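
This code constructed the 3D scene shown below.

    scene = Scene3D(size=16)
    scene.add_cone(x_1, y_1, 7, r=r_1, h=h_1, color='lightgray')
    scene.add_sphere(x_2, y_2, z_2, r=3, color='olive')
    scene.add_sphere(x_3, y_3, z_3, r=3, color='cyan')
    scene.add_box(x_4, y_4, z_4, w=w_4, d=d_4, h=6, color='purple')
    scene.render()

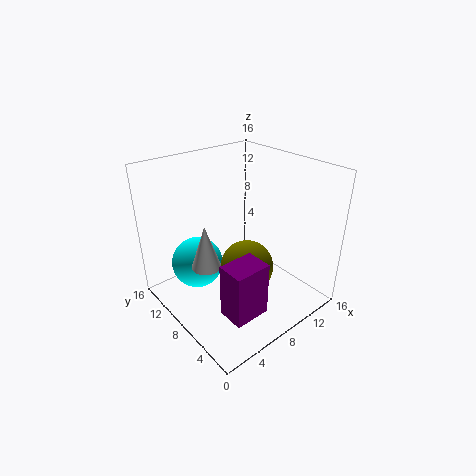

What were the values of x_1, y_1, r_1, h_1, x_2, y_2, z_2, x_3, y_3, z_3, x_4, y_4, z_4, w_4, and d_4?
x_1 = 3
y_1 = 7
r_1 = 1.5
h_1 = 4.5
x_2 = 8.5
y_2 = 7
z_2 = 4.5
x_3 = 5
y_3 = 12
z_3 = 4
x_4 = 3.5
y_4 = 2.5
z_4 = 1.5
w_4 = 4
d_4 = 3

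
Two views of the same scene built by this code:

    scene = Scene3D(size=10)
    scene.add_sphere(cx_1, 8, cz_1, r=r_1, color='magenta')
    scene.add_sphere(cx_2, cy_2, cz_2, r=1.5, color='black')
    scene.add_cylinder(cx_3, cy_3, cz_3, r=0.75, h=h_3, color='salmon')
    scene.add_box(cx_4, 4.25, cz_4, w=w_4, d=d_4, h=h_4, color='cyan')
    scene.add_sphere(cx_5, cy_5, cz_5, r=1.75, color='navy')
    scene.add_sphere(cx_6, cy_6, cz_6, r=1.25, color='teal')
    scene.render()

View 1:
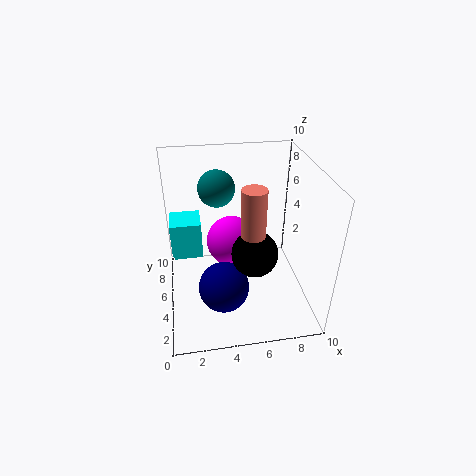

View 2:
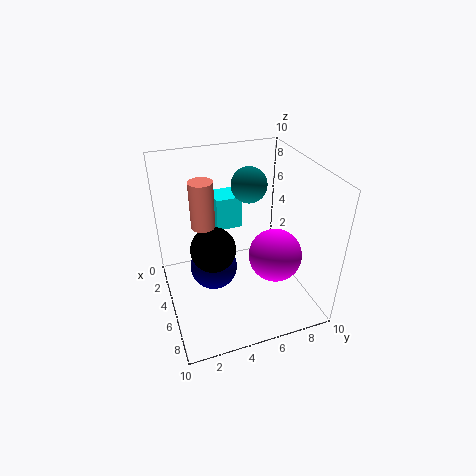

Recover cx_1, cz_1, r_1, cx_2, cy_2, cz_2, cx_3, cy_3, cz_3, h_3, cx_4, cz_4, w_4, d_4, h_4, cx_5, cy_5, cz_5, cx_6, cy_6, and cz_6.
cx_1 = 5
cz_1 = 2.75
r_1 = 2
cx_2 = 5.75
cy_2 = 3
cz_2 = 5
cx_3 = 5.5
cy_3 = 2.5
cz_3 = 6.75
h_3 = 3
cx_4 = 0.5
cz_4 = 4.25
w_4 = 2
d_4 = 2
h_4 = 2.5
cx_5 = 3.75
cy_5 = 3.5
cz_5 = 2
cx_6 = 3.75
cy_6 = 6.25
cz_6 = 8.25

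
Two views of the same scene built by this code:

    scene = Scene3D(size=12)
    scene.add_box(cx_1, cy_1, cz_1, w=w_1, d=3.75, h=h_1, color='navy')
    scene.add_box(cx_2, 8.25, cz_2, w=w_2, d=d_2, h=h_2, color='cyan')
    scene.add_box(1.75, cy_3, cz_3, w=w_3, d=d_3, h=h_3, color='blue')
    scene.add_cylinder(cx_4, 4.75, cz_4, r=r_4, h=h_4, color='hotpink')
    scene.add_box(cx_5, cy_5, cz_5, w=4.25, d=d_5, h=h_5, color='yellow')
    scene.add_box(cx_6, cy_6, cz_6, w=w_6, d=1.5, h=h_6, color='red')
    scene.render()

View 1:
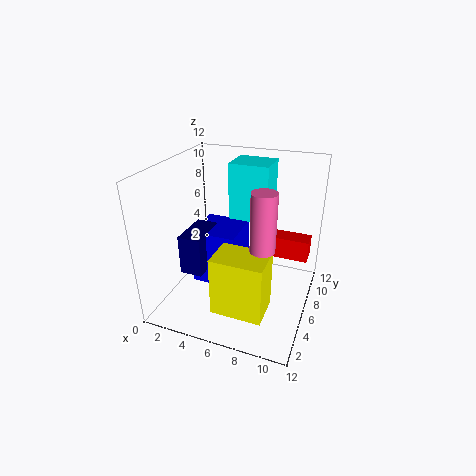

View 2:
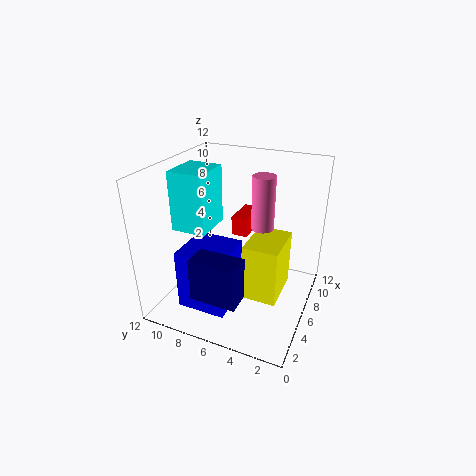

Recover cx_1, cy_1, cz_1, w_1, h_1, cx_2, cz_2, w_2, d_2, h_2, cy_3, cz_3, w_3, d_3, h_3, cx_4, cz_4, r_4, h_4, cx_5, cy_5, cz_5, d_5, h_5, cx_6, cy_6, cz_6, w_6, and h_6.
cx_1 = 1.25, cy_1 = 4.25, cz_1 = 2.5, w_1 = 2, h_1 = 3.5, cx_2 = 4.25, cz_2 = 6.5, w_2 = 3.5, d_2 = 3, h_2 = 5, cy_3 = 5.5, cz_3 = 1, w_3 = 4, d_3 = 4, h_3 = 5, cx_4 = 8.5, cz_4 = 6, r_4 = 1, h_4 = 4.75, cx_5 = 5, cy_5 = 2.25, cz_5 = 0.75, d_5 = 3, h_5 = 5, cx_6 = 8.5, cy_6 = 6.25, cz_6 = 4.75, w_6 = 3.25, h_6 = 1.75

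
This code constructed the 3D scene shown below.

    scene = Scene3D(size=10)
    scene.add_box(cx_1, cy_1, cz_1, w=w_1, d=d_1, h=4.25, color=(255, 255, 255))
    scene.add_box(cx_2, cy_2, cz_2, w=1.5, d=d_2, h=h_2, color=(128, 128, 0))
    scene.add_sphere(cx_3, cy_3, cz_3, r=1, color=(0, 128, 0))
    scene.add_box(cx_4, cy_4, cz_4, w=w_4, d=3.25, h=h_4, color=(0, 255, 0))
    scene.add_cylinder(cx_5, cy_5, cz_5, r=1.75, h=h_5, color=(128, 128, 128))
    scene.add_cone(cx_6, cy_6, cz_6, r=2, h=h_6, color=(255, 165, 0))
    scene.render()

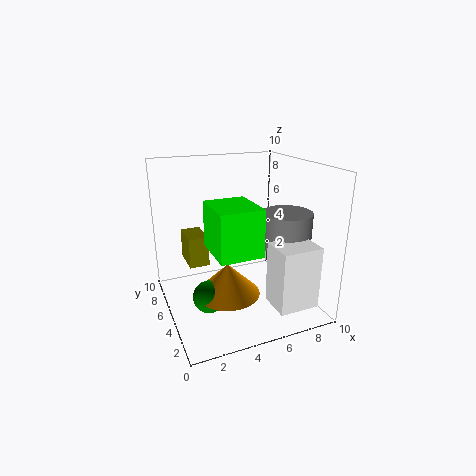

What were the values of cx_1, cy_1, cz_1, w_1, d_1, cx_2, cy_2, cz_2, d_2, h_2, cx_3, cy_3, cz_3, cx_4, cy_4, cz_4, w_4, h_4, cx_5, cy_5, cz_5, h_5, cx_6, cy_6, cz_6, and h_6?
cx_1 = 6.25; cy_1 = 0.75; cz_1 = 1; w_1 = 2.75; d_1 = 2.25; cx_2 = 2; cy_2 = 7; cz_2 = 2.25; d_2 = 2.5; h_2 = 2.25; cx_3 = 2; cy_3 = 2.5; cz_3 = 2.5; cx_4 = 2.5; cy_4 = 1.5; cz_4 = 5; w_4 = 2.75; h_4 = 3; cx_5 = 8.25; cy_5 = 4; cz_5 = 4.25; h_5 = 2.5; cx_6 = 3.25; cy_6 = 2.5; cz_6 = 2.5; h_6 = 2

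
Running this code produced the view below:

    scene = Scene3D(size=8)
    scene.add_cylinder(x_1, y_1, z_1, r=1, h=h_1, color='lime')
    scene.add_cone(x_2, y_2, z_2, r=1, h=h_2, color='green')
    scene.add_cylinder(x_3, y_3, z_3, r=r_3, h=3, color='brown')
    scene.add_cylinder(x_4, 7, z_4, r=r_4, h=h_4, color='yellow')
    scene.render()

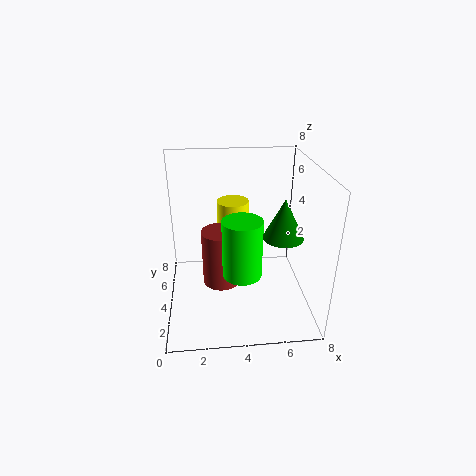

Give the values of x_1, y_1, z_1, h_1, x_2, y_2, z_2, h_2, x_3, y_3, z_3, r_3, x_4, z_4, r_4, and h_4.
x_1 = 4, y_1 = 2, z_1 = 3, h_1 = 3, x_2 = 6, y_2 = 2, z_2 = 5, h_2 = 2, x_3 = 3, y_3 = 3, z_3 = 2, r_3 = 1, x_4 = 4, z_4 = 3, r_4 = 1, h_4 = 2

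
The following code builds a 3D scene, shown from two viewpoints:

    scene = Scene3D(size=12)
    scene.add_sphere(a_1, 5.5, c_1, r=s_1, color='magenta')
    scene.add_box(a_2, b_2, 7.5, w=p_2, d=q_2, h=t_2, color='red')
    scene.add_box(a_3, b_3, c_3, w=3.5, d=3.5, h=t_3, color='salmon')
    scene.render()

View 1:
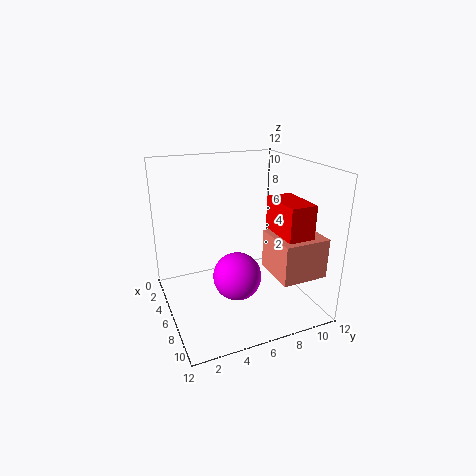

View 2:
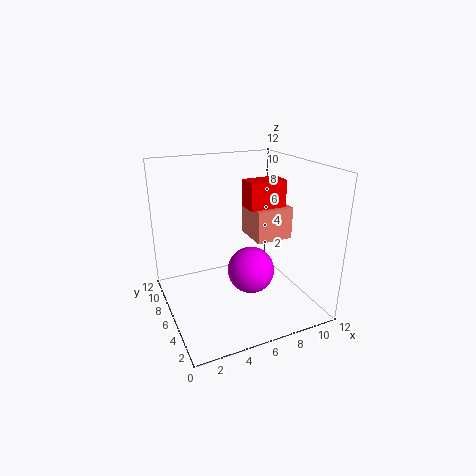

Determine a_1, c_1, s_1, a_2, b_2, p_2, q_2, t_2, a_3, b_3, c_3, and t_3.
a_1 = 7; c_1 = 3; s_1 = 2; a_2 = 8; b_2 = 7.5; p_2 = 3.5; q_2 = 2; t_2 = 2.5; a_3 = 8.5; b_3 = 7; c_3 = 4.5; t_3 = 3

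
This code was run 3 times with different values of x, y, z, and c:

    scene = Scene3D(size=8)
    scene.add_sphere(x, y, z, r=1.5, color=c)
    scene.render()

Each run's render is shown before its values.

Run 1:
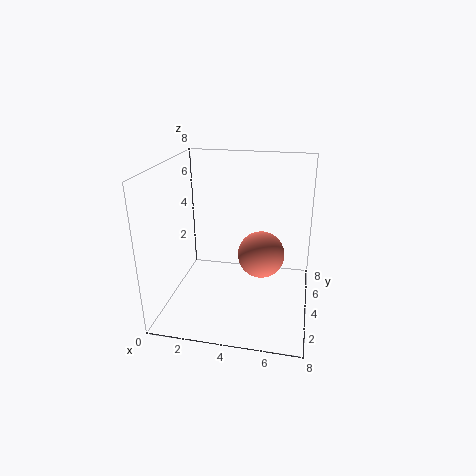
x = 5, y = 6.5, z = 1.75, c = 'salmon'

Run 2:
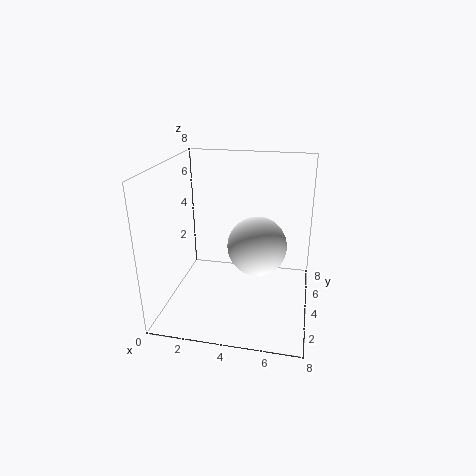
x = 5.25, y = 2.75, z = 4.25, c = 'white'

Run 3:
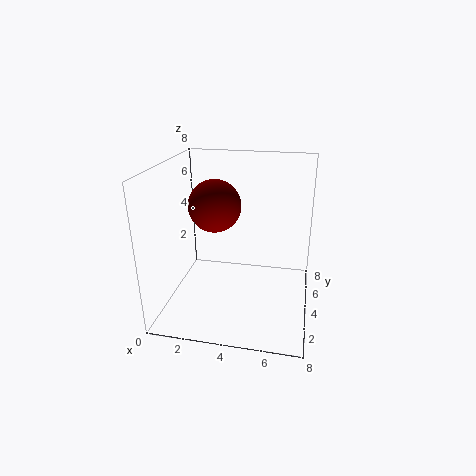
x = 2.5, y = 4.75, z = 5.5, c = 'maroon'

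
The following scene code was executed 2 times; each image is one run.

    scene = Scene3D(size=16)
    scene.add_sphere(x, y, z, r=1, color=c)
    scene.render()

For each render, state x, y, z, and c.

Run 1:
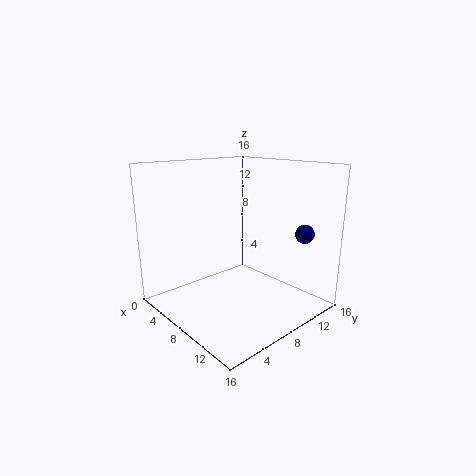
x = 14, y = 12, z = 9, c = 'navy'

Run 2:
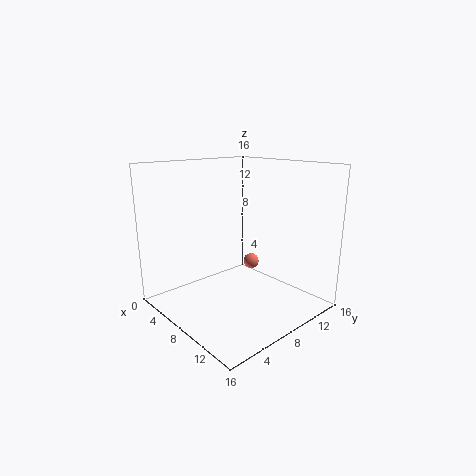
x = 5, y = 13, z = 3, c = 'salmon'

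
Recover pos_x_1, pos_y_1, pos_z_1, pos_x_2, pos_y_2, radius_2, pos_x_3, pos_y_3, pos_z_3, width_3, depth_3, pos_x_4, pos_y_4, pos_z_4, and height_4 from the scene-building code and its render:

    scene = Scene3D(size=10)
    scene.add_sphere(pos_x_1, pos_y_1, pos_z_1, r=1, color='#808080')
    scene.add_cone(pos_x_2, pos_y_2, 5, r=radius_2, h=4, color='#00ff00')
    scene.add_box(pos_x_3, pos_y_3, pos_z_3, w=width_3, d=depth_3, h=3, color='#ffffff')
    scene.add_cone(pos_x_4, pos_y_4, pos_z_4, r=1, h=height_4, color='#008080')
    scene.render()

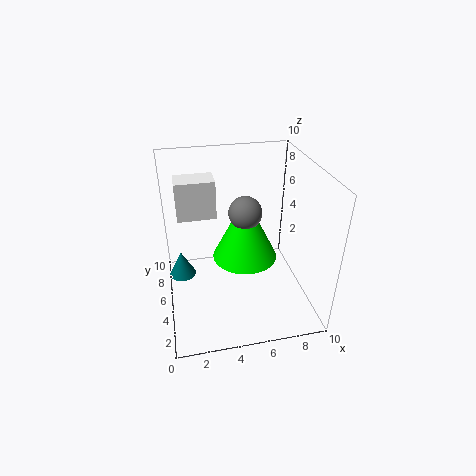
pos_x_1 = 5
pos_y_1 = 3
pos_z_1 = 8
pos_x_2 = 5
pos_y_2 = 3
radius_2 = 2
pos_x_3 = 1
pos_y_3 = 8
pos_z_3 = 5
width_3 = 3
depth_3 = 2
pos_x_4 = 1
pos_y_4 = 7
pos_z_4 = 1
height_4 = 2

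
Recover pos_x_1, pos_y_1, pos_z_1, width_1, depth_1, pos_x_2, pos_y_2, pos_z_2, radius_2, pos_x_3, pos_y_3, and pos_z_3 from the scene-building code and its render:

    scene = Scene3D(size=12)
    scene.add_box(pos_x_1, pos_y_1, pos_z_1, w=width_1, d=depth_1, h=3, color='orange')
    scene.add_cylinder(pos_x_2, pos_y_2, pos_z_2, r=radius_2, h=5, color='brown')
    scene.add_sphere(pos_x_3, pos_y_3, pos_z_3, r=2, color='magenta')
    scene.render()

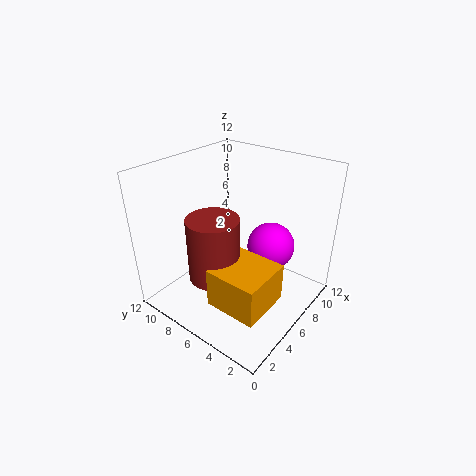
pos_x_1 = 1, pos_y_1 = 1, pos_z_1 = 3, width_1 = 4, depth_1 = 4, pos_x_2 = 3, pos_y_2 = 6, pos_z_2 = 4, radius_2 = 2, pos_x_3 = 8, pos_y_3 = 4, pos_z_3 = 5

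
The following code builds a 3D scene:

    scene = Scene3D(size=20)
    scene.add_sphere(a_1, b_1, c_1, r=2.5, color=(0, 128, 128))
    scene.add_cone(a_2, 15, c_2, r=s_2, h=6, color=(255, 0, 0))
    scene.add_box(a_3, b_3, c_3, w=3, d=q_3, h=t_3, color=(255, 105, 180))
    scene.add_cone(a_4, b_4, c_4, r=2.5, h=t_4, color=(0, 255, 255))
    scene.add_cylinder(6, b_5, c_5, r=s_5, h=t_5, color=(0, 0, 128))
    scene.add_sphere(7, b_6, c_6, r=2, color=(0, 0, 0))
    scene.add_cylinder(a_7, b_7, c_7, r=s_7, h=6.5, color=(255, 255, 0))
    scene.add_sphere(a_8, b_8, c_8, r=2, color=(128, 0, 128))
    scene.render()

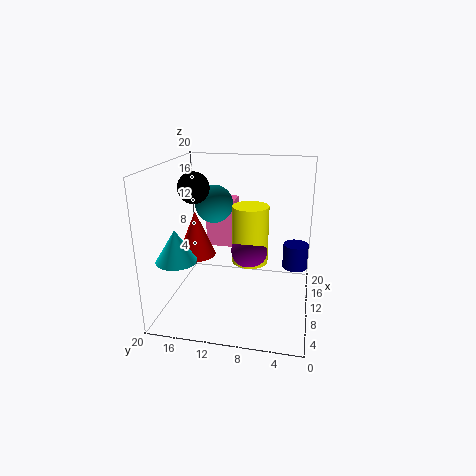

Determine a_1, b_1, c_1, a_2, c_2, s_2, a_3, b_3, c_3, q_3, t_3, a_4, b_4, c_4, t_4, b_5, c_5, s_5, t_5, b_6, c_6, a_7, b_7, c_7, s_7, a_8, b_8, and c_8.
a_1 = 9, b_1 = 13, c_1 = 15, a_2 = 7, c_2 = 8.5, s_2 = 2.5, a_3 = 14.5, b_3 = 11.5, c_3 = 6.5, q_3 = 4.5, t_3 = 7.5, a_4 = 2.5, b_4 = 16, c_4 = 9.5, t_4 = 4, b_5 = 2, c_5 = 8.5, s_5 = 1.5, t_5 = 3, b_6 = 15, c_6 = 17.5, a_7 = 2.5, b_7 = 7, c_7 = 10.5, s_7 = 2, a_8 = 2, b_8 = 7, c_8 = 12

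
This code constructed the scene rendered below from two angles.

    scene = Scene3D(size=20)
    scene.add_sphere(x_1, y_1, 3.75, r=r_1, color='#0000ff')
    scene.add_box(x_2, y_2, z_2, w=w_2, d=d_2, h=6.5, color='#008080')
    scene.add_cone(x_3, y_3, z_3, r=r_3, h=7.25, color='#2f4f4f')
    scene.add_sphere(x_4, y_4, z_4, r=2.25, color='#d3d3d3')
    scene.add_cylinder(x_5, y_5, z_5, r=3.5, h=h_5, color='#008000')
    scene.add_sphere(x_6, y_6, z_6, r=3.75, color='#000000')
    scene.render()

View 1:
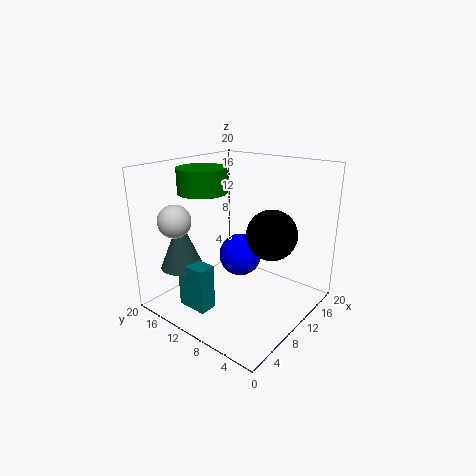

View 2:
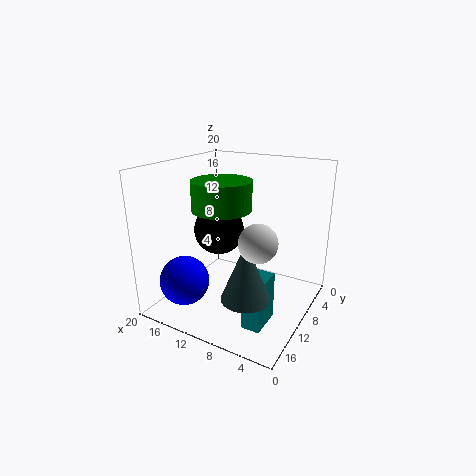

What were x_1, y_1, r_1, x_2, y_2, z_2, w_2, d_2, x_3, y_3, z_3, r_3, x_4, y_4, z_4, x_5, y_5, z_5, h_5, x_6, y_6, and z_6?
x_1 = 16.25; y_1 = 14.5; r_1 = 3.5; x_2 = 3.75; y_2 = 11.25; z_2 = 0.25; w_2 = 2.5; d_2 = 4.5; x_3 = 5.25; y_3 = 16.5; z_3 = 5.5; r_3 = 3; x_4 = 4; y_4 = 16; z_4 = 12.75; x_5 = 9; y_5 = 15.5; z_5 = 15.75; h_5 = 3.5; x_6 = 14.75; y_6 = 7.5; z_6 = 9.5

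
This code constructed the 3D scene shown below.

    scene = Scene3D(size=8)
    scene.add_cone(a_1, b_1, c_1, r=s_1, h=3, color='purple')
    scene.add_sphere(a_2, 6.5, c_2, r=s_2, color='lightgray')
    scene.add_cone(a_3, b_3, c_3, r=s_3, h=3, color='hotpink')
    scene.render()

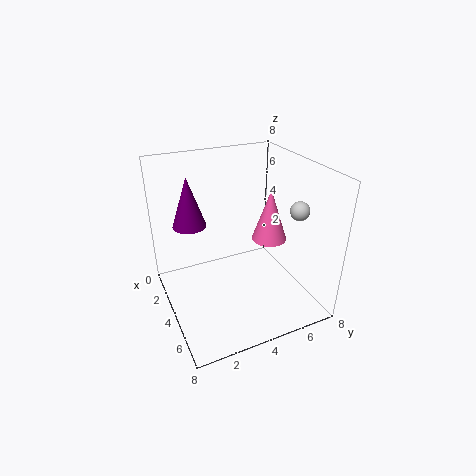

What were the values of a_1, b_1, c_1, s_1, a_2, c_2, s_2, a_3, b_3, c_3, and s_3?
a_1 = 1.5
b_1 = 2
c_1 = 4
s_1 = 1
a_2 = 6
c_2 = 6
s_2 = 0.5
a_3 = 4
b_3 = 6
c_3 = 3.5
s_3 = 1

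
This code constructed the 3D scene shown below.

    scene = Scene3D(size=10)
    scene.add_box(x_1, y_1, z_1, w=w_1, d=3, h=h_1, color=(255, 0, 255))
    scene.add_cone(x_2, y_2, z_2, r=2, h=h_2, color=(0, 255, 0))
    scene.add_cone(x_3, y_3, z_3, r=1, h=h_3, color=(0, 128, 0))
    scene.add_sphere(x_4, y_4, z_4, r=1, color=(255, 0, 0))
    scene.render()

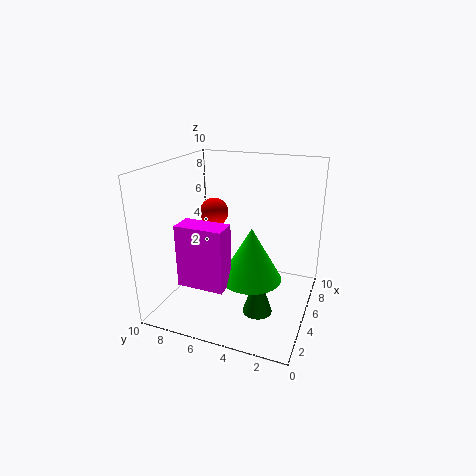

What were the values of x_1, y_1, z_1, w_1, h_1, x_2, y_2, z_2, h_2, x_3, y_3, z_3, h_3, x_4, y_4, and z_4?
x_1 = 1, y_1 = 4.5, z_1 = 3, w_1 = 1.5, h_1 = 4, x_2 = 3.5, y_2 = 3.5, z_2 = 3, h_2 = 3.5, x_3 = 3.5, y_3 = 3, z_3 = 0.5, h_3 = 3, x_4 = 5.5, y_4 = 7, z_4 = 6.5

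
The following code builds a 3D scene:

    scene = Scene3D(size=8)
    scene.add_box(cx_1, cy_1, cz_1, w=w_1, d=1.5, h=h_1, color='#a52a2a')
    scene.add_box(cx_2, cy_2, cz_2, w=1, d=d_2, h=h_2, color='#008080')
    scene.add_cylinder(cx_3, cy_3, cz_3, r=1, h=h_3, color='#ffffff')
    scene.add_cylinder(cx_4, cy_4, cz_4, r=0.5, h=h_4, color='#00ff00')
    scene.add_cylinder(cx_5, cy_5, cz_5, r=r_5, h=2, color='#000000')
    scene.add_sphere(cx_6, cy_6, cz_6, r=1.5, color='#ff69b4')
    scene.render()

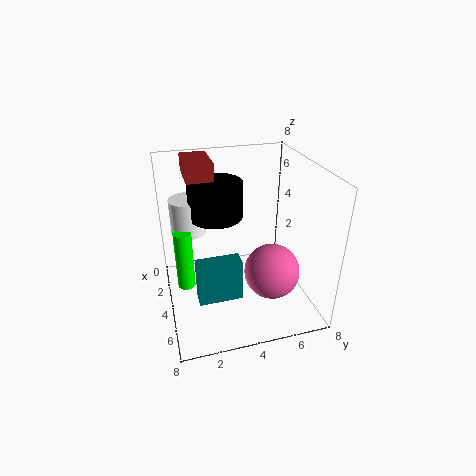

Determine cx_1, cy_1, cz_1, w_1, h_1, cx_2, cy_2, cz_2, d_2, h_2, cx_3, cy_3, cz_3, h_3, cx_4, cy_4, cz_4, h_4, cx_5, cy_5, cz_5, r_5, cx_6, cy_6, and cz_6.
cx_1 = 0.5; cy_1 = 1.5; cz_1 = 7; w_1 = 2.5; h_1 = 1; cx_2 = 4; cy_2 = 1.5; cz_2 = 0.5; d_2 = 2.5; h_2 = 2.5; cx_3 = 2.5; cy_3 = 1.5; cz_3 = 4; h_3 = 2; cx_4 = 3.5; cy_4 = 1; cz_4 = 1; h_4 = 3.5; cx_5 = 3; cy_5 = 3; cz_5 = 5; r_5 = 1.5; cx_6 = 5.5; cy_6 = 5.5; cz_6 = 2.5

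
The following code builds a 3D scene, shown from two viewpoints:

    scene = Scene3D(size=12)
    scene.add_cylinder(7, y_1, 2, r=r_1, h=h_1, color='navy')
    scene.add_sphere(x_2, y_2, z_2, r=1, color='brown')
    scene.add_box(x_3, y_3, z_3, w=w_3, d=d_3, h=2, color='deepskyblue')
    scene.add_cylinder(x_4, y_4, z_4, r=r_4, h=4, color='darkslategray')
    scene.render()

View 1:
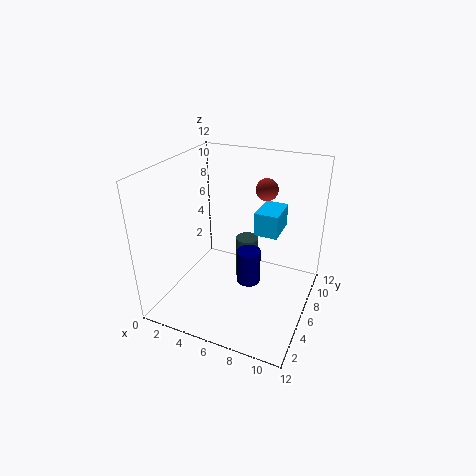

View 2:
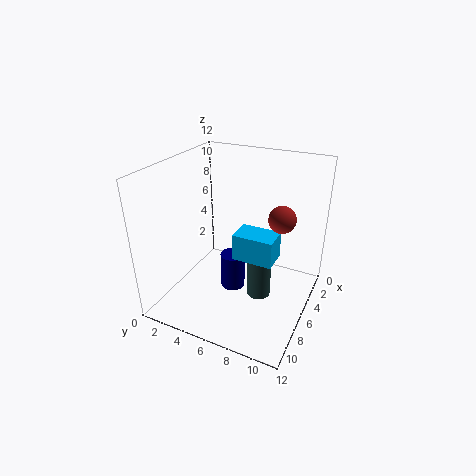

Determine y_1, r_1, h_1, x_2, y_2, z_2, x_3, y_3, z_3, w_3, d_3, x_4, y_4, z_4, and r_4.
y_1 = 6; r_1 = 1; h_1 = 3; x_2 = 7; y_2 = 10; z_2 = 9; x_3 = 7; y_3 = 7; z_3 = 6; w_3 = 2; d_3 = 3; x_4 = 6; y_4 = 8; z_4 = 1; r_4 = 1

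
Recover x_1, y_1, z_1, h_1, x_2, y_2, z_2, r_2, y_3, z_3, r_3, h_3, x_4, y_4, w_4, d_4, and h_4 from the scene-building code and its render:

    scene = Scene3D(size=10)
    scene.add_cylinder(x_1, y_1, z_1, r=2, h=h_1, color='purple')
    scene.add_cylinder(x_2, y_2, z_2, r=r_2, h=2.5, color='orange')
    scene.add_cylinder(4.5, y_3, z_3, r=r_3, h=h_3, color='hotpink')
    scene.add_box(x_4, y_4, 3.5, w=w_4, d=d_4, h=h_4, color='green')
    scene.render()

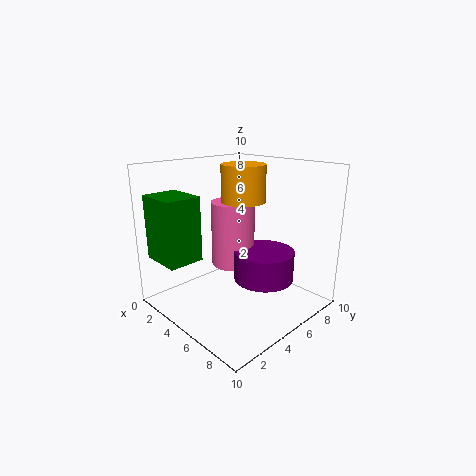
x_1 = 7; y_1 = 5.5; z_1 = 2.5; h_1 = 2; x_2 = 5; y_2 = 5.5; z_2 = 7.5; r_2 = 1.5; y_3 = 5; z_3 = 3; r_3 = 1.5; h_3 = 4.5; x_4 = 0.5; y_4 = 0.5; w_4 = 3; d_4 = 2.5; h_4 = 4.5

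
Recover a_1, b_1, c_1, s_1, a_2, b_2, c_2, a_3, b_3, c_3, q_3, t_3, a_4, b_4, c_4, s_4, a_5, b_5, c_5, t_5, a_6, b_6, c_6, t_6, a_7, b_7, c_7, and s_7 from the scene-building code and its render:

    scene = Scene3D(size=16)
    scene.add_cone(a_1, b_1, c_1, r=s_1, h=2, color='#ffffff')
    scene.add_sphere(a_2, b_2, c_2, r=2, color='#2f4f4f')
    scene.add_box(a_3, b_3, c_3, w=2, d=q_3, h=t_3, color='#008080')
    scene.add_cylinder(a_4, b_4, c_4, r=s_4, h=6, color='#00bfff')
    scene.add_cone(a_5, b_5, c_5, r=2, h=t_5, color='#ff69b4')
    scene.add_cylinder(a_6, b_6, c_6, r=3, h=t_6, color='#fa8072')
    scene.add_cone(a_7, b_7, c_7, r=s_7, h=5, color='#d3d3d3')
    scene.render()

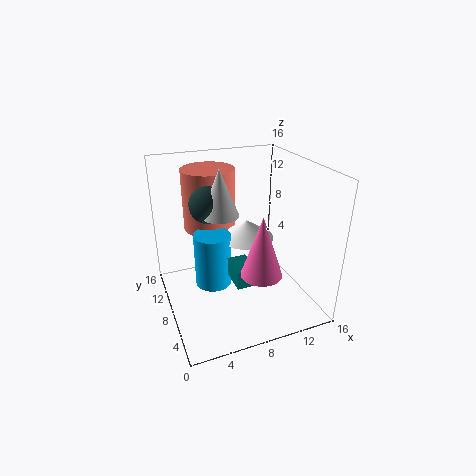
a_1 = 9; b_1 = 8; c_1 = 8; s_1 = 3; a_2 = 5; b_2 = 9; c_2 = 12; a_3 = 6; b_3 = 3; c_3 = 5; q_3 = 3; t_3 = 2; a_4 = 5; b_4 = 8; c_4 = 3; s_4 = 2; a_5 = 8; b_5 = 2; c_5 = 7; t_5 = 6; a_6 = 6; b_6 = 12; c_6 = 8; t_6 = 7; a_7 = 6; b_7 = 8; c_7 = 11; s_7 = 2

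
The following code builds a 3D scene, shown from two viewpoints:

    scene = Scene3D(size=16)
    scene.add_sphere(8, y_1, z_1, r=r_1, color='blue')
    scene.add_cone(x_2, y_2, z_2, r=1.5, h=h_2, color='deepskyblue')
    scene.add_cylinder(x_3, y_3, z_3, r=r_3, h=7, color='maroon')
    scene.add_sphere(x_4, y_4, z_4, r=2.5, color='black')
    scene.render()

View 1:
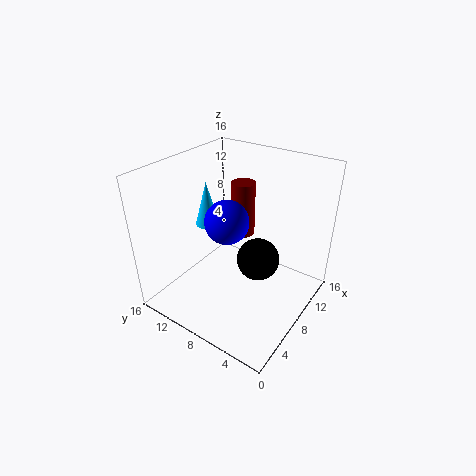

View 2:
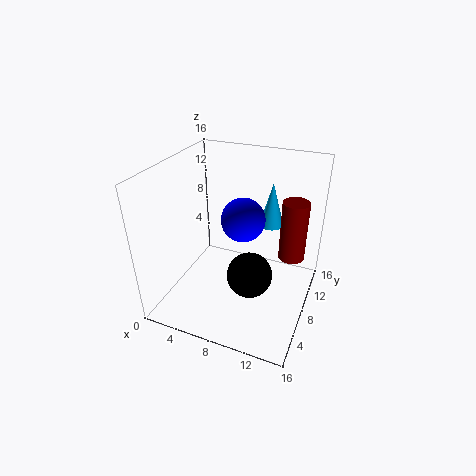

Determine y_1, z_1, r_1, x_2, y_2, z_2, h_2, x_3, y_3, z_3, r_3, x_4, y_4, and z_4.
y_1 = 9.5
z_1 = 9.5
r_1 = 2.5
x_2 = 10
y_2 = 14
z_2 = 7
h_2 = 5.5
x_3 = 13.5
y_3 = 11
z_3 = 5
r_3 = 1.5
x_4 = 10
y_4 = 6.5
z_4 = 4.5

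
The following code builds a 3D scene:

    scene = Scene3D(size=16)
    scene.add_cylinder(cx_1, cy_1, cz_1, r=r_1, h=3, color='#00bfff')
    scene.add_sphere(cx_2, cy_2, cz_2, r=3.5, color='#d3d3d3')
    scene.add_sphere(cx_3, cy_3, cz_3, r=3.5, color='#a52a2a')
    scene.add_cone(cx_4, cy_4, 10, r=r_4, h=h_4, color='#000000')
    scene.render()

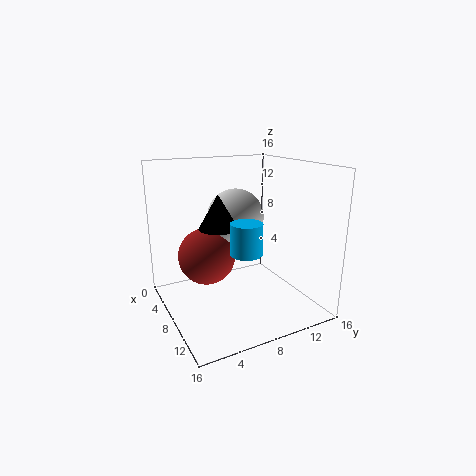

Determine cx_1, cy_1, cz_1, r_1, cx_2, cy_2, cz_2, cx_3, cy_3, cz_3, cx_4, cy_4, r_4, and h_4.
cx_1 = 13.5; cy_1 = 6; cz_1 = 8.5; r_1 = 1.5; cx_2 = 3.5; cy_2 = 10; cz_2 = 9; cx_3 = 3.5; cy_3 = 6; cz_3 = 4.5; cx_4 = 9.5; cy_4 = 5; r_4 = 2; h_4 = 3.5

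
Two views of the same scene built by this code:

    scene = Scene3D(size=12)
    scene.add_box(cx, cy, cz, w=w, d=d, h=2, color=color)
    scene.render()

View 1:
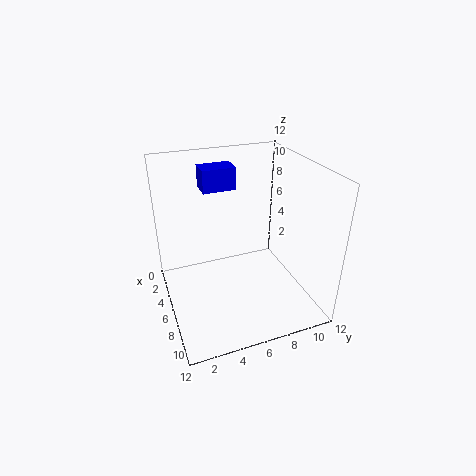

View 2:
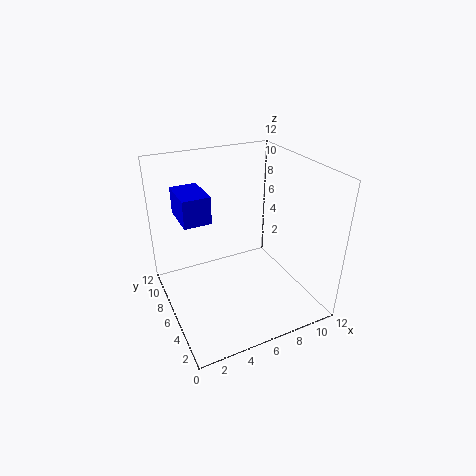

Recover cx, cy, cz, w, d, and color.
cx = 1; cy = 4; cz = 9; w = 2; d = 3; color = 'blue'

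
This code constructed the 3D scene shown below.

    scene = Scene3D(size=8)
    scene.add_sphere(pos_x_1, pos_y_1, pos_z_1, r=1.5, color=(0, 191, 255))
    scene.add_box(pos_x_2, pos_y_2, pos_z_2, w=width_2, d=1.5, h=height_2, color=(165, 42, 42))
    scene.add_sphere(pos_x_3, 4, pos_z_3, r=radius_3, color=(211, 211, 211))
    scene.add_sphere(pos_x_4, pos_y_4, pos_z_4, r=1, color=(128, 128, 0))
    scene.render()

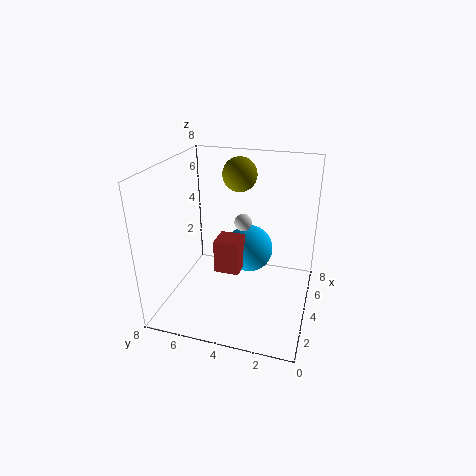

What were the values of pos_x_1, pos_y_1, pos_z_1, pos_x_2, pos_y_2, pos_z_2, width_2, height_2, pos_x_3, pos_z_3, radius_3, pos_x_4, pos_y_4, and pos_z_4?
pos_x_1 = 6.5
pos_y_1 = 4
pos_z_1 = 2
pos_x_2 = 4
pos_y_2 = 4
pos_z_2 = 1.5
width_2 = 1.5
height_2 = 2
pos_x_3 = 5
pos_z_3 = 4.5
radius_3 = 0.5
pos_x_4 = 6
pos_y_4 = 4.5
pos_z_4 = 7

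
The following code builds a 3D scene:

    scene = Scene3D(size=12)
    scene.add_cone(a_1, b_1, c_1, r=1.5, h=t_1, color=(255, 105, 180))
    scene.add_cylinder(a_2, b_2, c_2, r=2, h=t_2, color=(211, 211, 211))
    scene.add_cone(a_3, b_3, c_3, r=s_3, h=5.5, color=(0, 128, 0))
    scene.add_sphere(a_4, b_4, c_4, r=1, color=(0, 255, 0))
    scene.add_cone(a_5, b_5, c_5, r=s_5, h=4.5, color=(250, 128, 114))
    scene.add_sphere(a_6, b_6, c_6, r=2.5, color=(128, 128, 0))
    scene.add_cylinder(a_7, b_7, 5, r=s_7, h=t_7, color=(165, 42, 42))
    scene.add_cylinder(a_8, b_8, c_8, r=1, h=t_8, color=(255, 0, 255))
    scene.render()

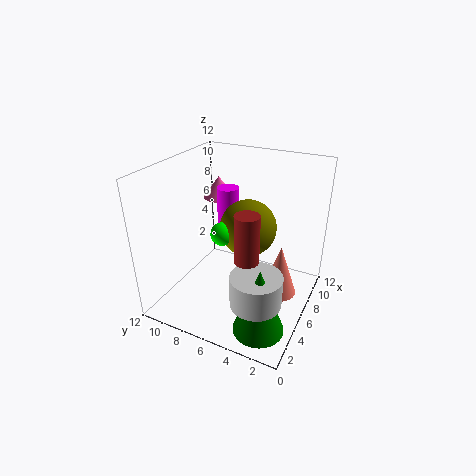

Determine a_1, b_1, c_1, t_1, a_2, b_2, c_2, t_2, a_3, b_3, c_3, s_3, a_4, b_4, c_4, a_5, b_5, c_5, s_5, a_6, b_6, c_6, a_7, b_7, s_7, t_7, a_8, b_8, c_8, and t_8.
a_1 = 10; b_1 = 10; c_1 = 7.5; t_1 = 2; a_2 = 3; b_2 = 3; c_2 = 2.5; t_2 = 2.5; a_3 = 2.5; b_3 = 2.5; c_3 = 0.5; s_3 = 2; a_4 = 6; b_4 = 7.5; c_4 = 6; a_5 = 7; b_5 = 2.5; c_5 = 1; s_5 = 1.5; a_6 = 8; b_6 = 6; c_6 = 6; a_7 = 4.5; b_7 = 4.5; s_7 = 1; t_7 = 4; a_8 = 9; b_8 = 8.5; c_8 = 5; t_8 = 4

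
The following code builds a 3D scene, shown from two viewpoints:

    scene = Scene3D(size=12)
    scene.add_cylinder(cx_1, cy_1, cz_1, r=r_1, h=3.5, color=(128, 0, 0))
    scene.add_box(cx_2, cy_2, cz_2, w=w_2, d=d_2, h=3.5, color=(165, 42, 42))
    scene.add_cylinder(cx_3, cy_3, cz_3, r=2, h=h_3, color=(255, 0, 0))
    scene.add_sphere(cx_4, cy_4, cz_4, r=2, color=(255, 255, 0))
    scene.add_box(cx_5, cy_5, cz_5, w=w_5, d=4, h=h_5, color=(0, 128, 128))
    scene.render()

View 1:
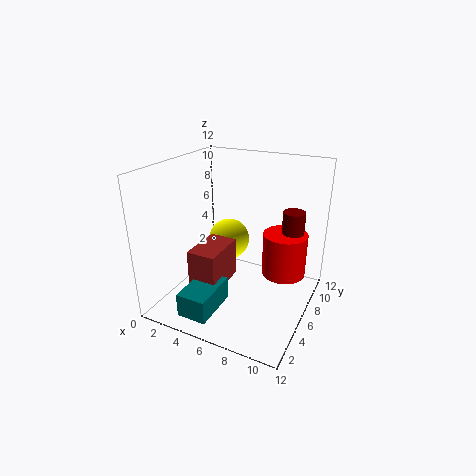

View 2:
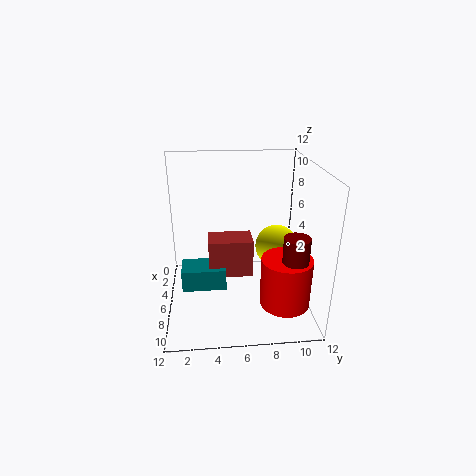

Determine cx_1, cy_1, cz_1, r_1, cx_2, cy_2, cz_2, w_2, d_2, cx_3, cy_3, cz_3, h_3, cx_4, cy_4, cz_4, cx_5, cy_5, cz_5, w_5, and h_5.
cx_1 = 9.5; cy_1 = 10; cz_1 = 4; r_1 = 1; cx_2 = 2.5; cy_2 = 3.5; cz_2 = 1.5; w_2 = 2.5; d_2 = 4; cx_3 = 9; cy_3 = 9.5; cz_3 = 1.5; h_3 = 4; cx_4 = 3; cy_4 = 10; cz_4 = 3.5; cx_5 = 3; cy_5 = 1; cz_5 = 0.5; w_5 = 2.5; h_5 = 2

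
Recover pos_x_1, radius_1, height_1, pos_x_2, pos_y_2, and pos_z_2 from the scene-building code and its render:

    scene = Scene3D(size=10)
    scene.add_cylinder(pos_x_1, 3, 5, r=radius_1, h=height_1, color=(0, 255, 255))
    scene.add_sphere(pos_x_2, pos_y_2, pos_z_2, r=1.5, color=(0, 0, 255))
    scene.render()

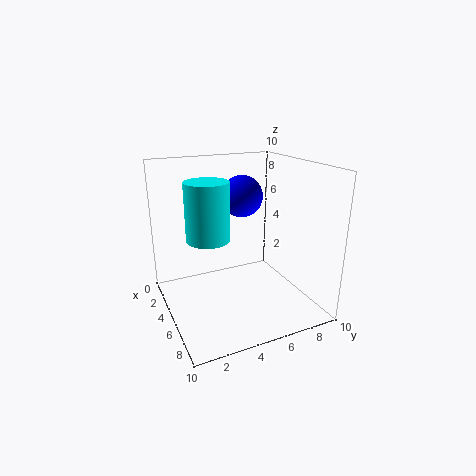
pos_x_1 = 4.5; radius_1 = 1.5; height_1 = 4; pos_x_2 = 3.5; pos_y_2 = 6; pos_z_2 = 7.5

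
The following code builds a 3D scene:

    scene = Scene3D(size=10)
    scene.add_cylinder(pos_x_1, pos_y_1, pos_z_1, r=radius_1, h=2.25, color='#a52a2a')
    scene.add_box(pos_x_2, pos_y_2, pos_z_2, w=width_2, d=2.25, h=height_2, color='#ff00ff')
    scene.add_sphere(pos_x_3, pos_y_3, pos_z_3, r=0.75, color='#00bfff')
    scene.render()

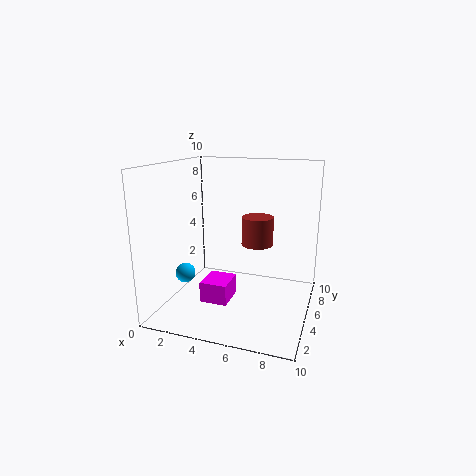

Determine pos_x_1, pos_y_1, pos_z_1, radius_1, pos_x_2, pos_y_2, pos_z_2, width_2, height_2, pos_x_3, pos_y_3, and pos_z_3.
pos_x_1 = 5.5
pos_y_1 = 8.25
pos_z_1 = 3.5
radius_1 = 1.25
pos_x_2 = 2.5
pos_y_2 = 3.75
pos_z_2 = 0.25
width_2 = 2
height_2 = 1.5
pos_x_3 = 0.75
pos_y_3 = 5
pos_z_3 = 1.75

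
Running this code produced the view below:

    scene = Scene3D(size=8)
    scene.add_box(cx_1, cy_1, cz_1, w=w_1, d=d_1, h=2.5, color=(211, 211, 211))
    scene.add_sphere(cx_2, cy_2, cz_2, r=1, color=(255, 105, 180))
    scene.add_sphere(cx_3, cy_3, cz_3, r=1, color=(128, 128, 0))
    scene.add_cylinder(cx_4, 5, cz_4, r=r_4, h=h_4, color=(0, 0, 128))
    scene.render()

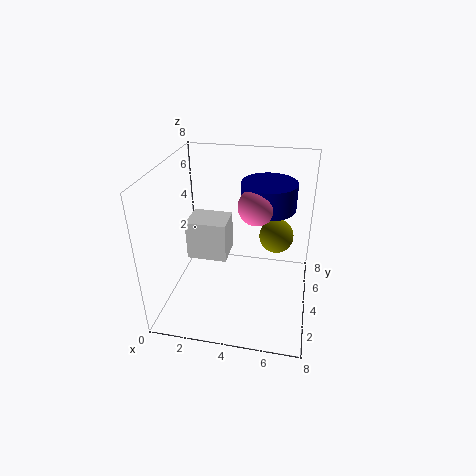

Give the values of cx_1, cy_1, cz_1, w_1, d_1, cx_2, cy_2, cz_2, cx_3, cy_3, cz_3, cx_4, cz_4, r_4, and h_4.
cx_1 = 0.5; cy_1 = 5; cz_1 = 1.5; w_1 = 2.5; d_1 = 2; cx_2 = 5; cy_2 = 4; cz_2 = 6; cx_3 = 6; cy_3 = 5.5; cz_3 = 3.5; cx_4 = 5.5; cz_4 = 5.5; r_4 = 1.5; h_4 = 1.5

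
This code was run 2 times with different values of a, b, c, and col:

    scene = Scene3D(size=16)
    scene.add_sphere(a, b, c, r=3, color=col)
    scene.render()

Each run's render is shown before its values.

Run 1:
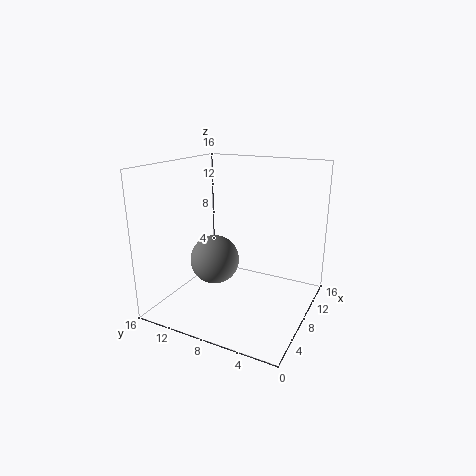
a = 9.5
b = 12
c = 4
col = 'gray'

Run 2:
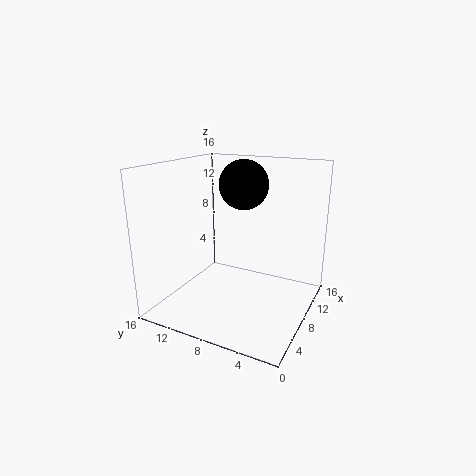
a = 12.5
b = 9.5
c = 13
col = 'black'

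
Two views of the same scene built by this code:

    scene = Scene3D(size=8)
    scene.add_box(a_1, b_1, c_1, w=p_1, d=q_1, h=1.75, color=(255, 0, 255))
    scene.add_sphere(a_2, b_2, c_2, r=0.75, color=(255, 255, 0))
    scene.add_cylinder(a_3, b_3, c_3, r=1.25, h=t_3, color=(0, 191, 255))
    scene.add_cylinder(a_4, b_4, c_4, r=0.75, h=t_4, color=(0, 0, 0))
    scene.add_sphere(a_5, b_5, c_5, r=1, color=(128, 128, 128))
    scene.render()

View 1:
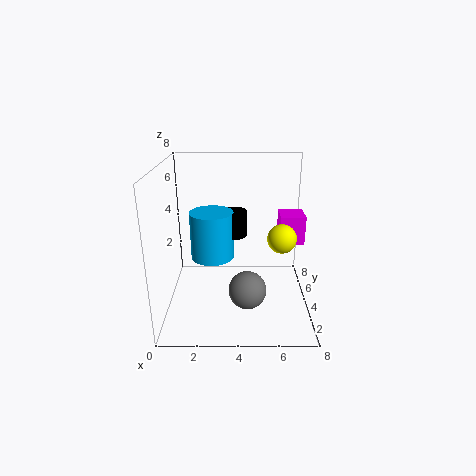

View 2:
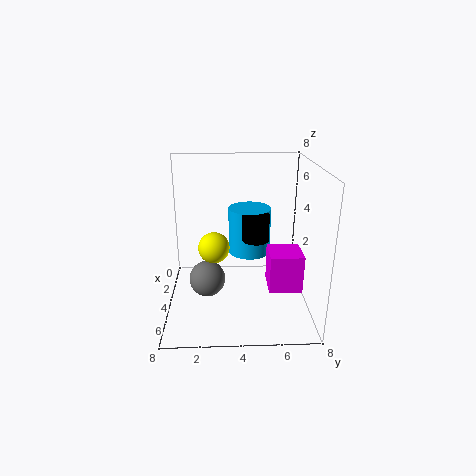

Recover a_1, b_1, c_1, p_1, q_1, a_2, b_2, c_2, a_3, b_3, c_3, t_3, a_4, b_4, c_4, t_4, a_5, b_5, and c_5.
a_1 = 6.5
b_1 = 5.25
c_1 = 3
p_1 = 1.5
q_1 = 1.5
a_2 = 6.25
b_2 = 2.75
c_2 = 4.5
a_3 = 2.5
b_3 = 4.75
c_3 = 2.5
t_3 = 2.75
a_4 = 3.75
b_4 = 5
c_4 = 3.75
t_4 = 1.5
a_5 = 4.5
b_5 = 2.25
c_5 = 1.75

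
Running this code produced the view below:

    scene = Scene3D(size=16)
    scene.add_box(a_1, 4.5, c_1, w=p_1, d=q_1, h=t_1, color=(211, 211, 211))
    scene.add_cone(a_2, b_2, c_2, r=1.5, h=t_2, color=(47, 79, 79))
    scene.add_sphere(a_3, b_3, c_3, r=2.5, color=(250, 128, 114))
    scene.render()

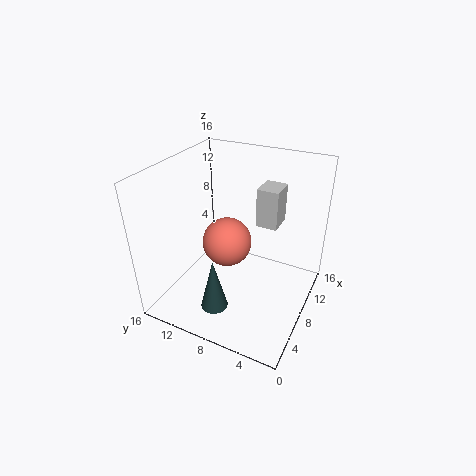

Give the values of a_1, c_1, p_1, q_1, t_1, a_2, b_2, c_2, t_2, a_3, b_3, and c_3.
a_1 = 10.5
c_1 = 8.5
p_1 = 3
q_1 = 2.5
t_1 = 4.5
a_2 = 4
b_2 = 9
c_2 = 1
t_2 = 6
a_3 = 5.5
b_3 = 8
c_3 = 9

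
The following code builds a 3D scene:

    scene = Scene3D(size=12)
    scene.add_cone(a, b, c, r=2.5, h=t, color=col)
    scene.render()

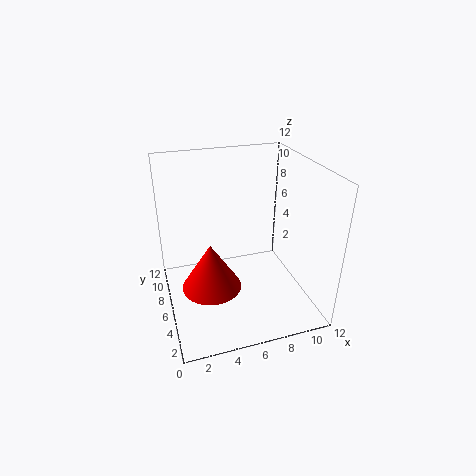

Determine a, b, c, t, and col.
a = 3.5; b = 5.5; c = 2; t = 4; col = 'red'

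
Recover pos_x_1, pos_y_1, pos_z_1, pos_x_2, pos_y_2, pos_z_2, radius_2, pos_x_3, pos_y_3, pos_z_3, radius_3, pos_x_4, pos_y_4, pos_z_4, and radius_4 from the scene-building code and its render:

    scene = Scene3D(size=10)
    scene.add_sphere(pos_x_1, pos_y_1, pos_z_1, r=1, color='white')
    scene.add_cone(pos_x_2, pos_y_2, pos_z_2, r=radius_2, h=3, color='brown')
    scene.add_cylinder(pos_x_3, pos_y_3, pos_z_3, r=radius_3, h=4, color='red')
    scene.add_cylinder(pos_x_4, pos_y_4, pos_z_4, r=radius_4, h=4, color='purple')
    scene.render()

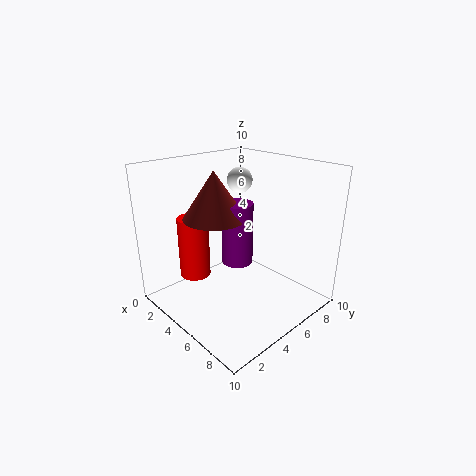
pos_x_1 = 2
pos_y_1 = 8
pos_z_1 = 8
pos_x_2 = 5
pos_y_2 = 3
pos_z_2 = 7
radius_2 = 2
pos_x_3 = 4
pos_y_3 = 2
pos_z_3 = 3
radius_3 = 1
pos_x_4 = 6
pos_y_4 = 4
pos_z_4 = 4
radius_4 = 1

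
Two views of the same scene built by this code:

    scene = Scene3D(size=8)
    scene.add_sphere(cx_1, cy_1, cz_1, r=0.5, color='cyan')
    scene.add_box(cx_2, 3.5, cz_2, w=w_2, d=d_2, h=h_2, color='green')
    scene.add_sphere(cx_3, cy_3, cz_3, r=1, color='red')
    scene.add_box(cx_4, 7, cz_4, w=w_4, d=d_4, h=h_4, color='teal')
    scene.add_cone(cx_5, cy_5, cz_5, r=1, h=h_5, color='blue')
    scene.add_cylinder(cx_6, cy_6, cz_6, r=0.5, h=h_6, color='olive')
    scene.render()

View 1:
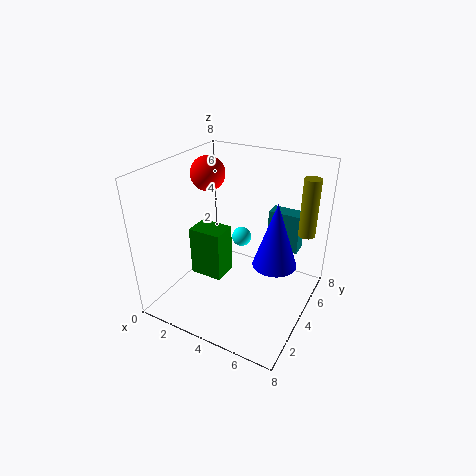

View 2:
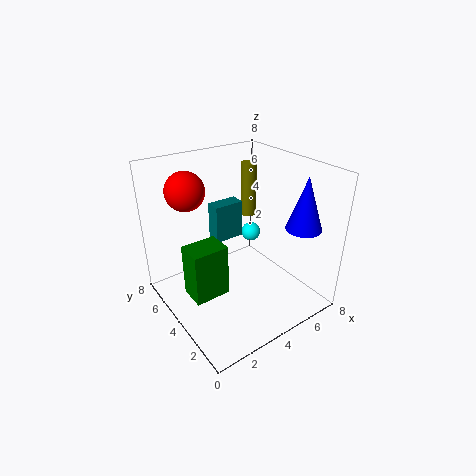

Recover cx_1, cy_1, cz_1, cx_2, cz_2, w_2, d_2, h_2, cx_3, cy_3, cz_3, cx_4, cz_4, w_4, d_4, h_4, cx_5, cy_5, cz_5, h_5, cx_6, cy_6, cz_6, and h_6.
cx_1 = 4.5
cy_1 = 3.5
cz_1 = 4.5
cx_2 = 1
cz_2 = 1
w_2 = 2
d_2 = 1.5
h_2 = 3
cx_3 = 1.5
cy_3 = 5
cz_3 = 7
cx_4 = 4.5
cz_4 = 2
w_4 = 2
d_4 = 1
h_4 = 2.5
cx_5 = 7
cy_5 = 2
cz_5 = 4.5
h_5 = 3
cx_6 = 7
cy_6 = 7
cz_6 = 3.5
h_6 = 3.5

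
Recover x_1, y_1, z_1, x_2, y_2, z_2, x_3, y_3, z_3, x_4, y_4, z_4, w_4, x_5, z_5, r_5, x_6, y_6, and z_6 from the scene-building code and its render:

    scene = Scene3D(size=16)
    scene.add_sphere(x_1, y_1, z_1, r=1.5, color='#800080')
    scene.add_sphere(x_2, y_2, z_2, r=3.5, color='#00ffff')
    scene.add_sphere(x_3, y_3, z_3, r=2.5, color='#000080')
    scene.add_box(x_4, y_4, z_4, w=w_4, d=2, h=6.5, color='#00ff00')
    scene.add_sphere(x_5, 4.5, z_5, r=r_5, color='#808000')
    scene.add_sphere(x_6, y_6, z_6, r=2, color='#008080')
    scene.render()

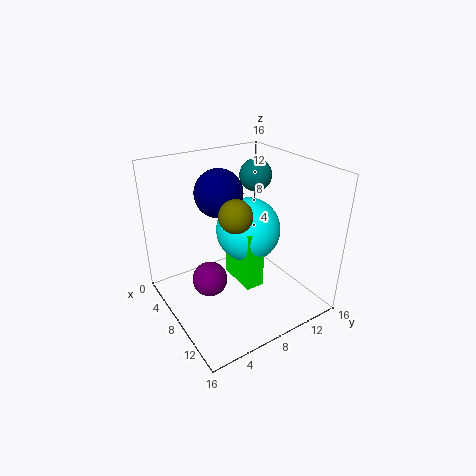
x_1 = 13.5, y_1 = 1.5, z_1 = 8.5, x_2 = 8.5, y_2 = 9, z_2 = 9, x_3 = 7.5, y_3 = 6, z_3 = 13.5, x_4 = 7, y_4 = 7, z_4 = 3.5, w_4 = 4.5, x_5 = 13, z_5 = 13.5, r_5 = 1.5, x_6 = 3.5, y_6 = 13.5, z_6 = 13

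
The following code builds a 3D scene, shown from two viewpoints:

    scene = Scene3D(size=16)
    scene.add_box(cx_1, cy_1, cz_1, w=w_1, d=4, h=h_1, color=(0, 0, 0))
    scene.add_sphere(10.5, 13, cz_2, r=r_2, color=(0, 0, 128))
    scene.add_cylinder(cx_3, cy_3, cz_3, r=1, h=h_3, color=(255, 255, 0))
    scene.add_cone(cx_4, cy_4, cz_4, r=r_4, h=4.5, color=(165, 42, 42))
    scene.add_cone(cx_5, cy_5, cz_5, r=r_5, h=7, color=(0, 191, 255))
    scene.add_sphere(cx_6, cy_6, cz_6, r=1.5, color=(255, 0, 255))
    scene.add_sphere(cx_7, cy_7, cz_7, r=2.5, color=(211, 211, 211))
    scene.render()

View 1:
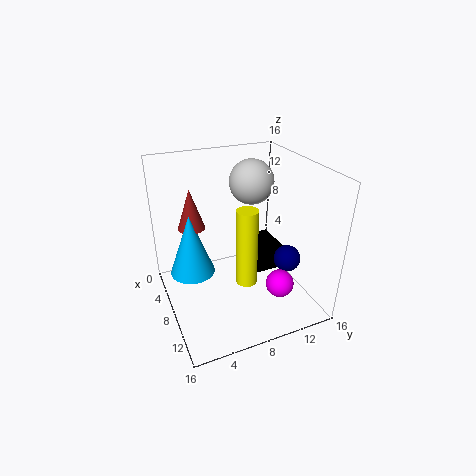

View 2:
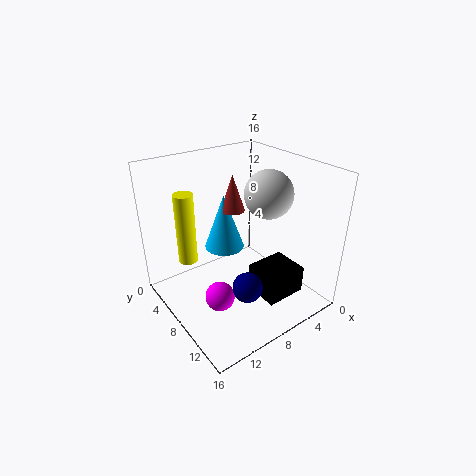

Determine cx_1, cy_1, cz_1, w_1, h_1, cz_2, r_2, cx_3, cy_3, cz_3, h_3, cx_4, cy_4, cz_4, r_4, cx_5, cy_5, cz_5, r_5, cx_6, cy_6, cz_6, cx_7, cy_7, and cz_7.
cx_1 = 3.5
cy_1 = 10
cz_1 = 2.5
w_1 = 4.5
h_1 = 3
cz_2 = 5.5
r_2 = 1.5
cx_3 = 13.5
cy_3 = 6.5
cz_3 = 6.5
h_3 = 7.5
cx_4 = 5.5
cy_4 = 3.5
cz_4 = 9
r_4 = 1.5
cx_5 = 6.5
cy_5 = 3
cz_5 = 4
r_5 = 2.5
cx_6 = 12.5
cy_6 = 11
cz_6 = 4
cx_7 = 6
cy_7 = 10.5
cz_7 = 13.5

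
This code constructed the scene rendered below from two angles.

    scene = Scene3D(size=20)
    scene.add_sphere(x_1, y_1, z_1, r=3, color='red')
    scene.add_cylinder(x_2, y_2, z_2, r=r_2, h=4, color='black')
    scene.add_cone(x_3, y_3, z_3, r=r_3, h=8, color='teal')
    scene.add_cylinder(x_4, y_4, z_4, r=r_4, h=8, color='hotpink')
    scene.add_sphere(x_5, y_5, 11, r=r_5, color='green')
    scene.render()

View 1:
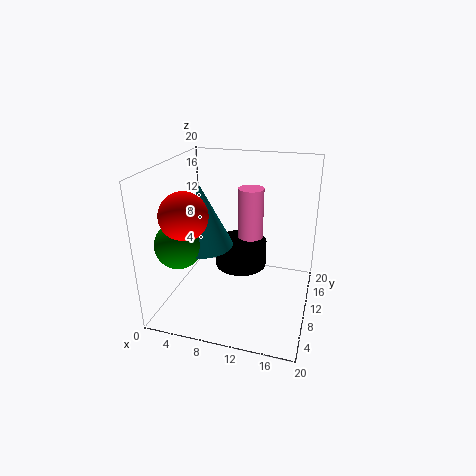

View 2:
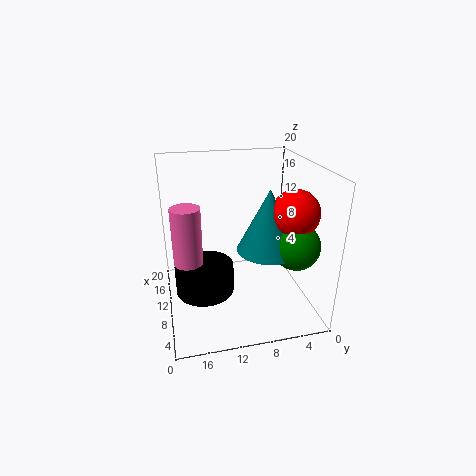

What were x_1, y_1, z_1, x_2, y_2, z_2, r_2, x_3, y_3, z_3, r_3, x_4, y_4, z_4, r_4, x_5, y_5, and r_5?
x_1 = 5, y_1 = 4, z_1 = 15, x_2 = 9, y_2 = 15, z_2 = 3, r_2 = 4, x_3 = 6, y_3 = 7, z_3 = 10, r_3 = 4, x_4 = 10, y_4 = 17, z_4 = 7, r_4 = 2, x_5 = 4, y_5 = 4, r_5 = 3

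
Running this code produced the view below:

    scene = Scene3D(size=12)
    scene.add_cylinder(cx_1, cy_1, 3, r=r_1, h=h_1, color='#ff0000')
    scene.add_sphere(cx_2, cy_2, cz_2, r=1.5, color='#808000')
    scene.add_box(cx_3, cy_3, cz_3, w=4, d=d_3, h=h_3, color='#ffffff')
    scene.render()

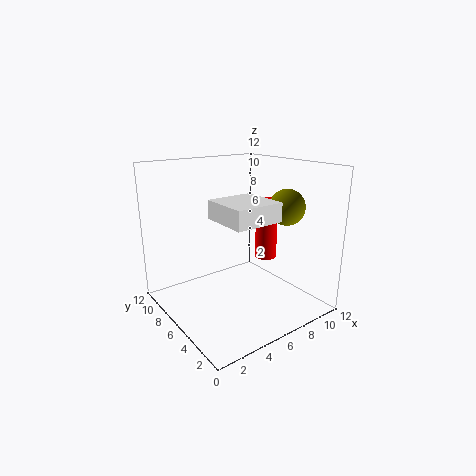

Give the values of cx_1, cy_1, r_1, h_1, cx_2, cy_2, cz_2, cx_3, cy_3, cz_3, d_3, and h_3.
cx_1 = 10
cy_1 = 7
r_1 = 1
h_1 = 5.5
cx_2 = 9.5
cy_2 = 4
cz_2 = 8.5
cx_3 = 3.5
cy_3 = 2.5
cz_3 = 8
d_3 = 4
h_3 = 1.5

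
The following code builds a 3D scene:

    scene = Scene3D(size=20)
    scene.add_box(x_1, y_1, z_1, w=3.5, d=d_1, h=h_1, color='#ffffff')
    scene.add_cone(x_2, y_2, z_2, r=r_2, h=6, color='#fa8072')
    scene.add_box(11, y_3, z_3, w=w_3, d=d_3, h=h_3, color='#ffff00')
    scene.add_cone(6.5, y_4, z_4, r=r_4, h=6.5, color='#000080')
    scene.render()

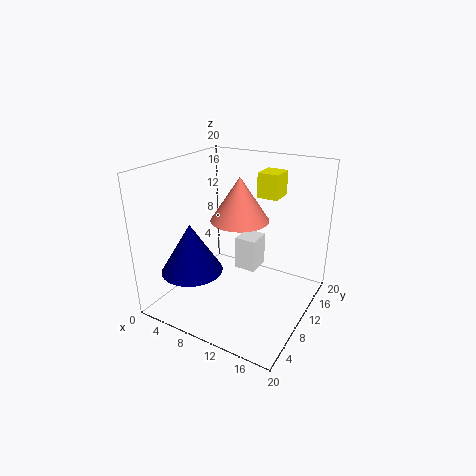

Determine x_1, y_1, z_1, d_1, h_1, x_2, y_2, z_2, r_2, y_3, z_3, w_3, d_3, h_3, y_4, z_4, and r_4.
x_1 = 6
y_1 = 16
z_1 = 1
d_1 = 4
h_1 = 5.5
x_2 = 10
y_2 = 10.5
z_2 = 12.5
r_2 = 4
y_3 = 13.5
z_3 = 15
w_3 = 3
d_3 = 3.5
h_3 = 3.5
y_4 = 4
z_4 = 7
r_4 = 4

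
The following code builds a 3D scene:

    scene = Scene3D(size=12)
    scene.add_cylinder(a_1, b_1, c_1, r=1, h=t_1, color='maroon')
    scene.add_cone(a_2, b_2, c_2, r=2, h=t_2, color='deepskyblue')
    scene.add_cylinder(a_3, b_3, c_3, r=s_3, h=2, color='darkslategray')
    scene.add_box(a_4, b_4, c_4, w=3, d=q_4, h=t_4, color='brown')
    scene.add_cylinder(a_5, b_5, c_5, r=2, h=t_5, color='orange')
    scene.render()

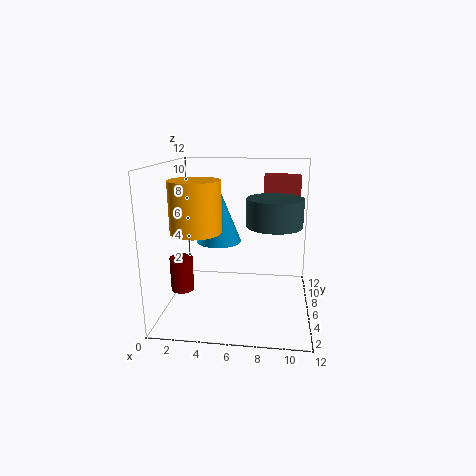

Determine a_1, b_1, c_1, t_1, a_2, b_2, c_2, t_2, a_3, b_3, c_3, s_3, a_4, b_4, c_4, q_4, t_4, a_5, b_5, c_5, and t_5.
a_1 = 1, b_1 = 6, c_1 = 1, t_1 = 3, a_2 = 4, b_2 = 8, c_2 = 5, t_2 = 5, a_3 = 9, b_3 = 3, c_3 = 8, s_3 = 2, a_4 = 8, b_4 = 7, c_4 = 9, q_4 = 2, t_4 = 2, a_5 = 3, b_5 = 4, c_5 = 7, t_5 = 4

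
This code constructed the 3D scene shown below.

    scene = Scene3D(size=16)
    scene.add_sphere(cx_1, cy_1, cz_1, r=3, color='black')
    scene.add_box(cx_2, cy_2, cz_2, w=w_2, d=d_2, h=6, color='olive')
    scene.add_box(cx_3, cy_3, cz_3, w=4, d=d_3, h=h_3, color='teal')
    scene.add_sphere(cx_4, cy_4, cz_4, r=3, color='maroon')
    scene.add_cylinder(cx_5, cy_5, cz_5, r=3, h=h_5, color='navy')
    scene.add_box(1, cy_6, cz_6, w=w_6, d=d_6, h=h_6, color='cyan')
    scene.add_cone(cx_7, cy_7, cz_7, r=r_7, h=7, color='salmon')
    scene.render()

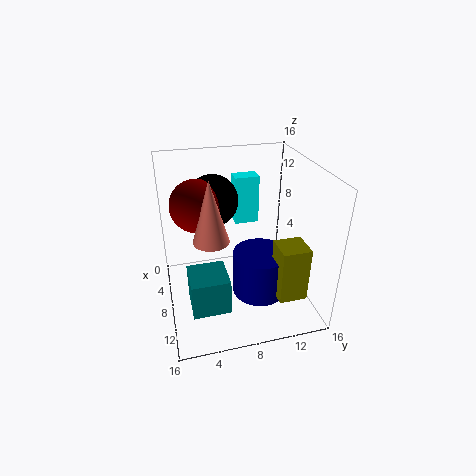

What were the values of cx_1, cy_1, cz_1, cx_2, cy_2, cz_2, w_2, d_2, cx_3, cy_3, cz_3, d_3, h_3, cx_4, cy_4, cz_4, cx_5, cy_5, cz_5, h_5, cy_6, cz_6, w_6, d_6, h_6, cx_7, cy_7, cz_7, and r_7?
cx_1 = 4; cy_1 = 6; cz_1 = 11; cx_2 = 11; cy_2 = 11; cz_2 = 3; w_2 = 3; d_2 = 3; cx_3 = 9; cy_3 = 2; cz_3 = 2; d_3 = 4; h_3 = 4; cx_4 = 5; cy_4 = 4; cz_4 = 11; cx_5 = 10; cy_5 = 10; cz_5 = 2; h_5 = 5; cy_6 = 9; cz_6 = 7; w_6 = 2; d_6 = 3; h_6 = 6; cx_7 = 8; cy_7 = 5; cz_7 = 8; r_7 = 2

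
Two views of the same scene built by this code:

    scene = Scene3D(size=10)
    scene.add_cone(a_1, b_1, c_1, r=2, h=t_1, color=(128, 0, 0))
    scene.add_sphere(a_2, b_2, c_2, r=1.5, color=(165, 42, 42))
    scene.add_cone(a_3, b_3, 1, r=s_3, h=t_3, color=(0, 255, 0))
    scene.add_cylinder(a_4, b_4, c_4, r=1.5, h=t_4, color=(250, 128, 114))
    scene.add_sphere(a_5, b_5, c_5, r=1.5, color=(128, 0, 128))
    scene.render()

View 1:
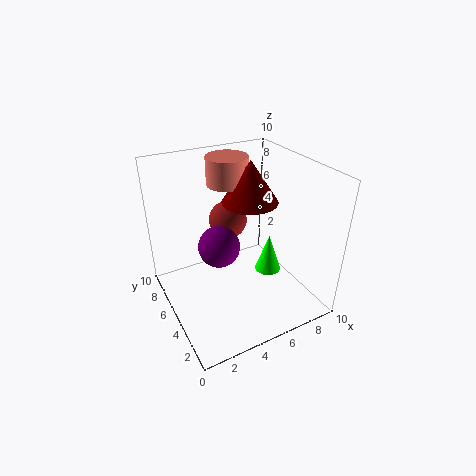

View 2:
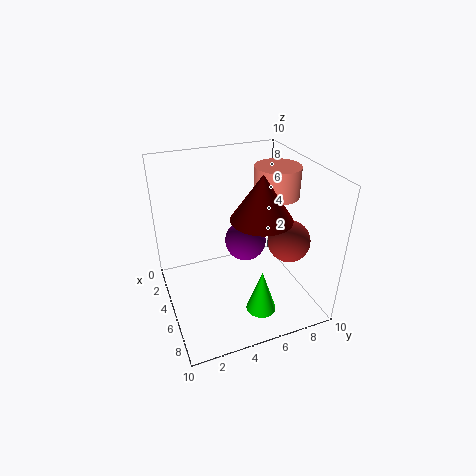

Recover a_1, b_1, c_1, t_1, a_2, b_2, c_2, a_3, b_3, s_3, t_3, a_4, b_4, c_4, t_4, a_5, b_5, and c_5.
a_1 = 6.5
b_1 = 6
c_1 = 7
t_1 = 3
a_2 = 6
b_2 = 8.5
c_2 = 4.5
a_3 = 8
b_3 = 5.5
s_3 = 1
t_3 = 3
a_4 = 5.5
b_4 = 7.5
c_4 = 8
t_4 = 2
a_5 = 4
b_5 = 6
c_5 = 4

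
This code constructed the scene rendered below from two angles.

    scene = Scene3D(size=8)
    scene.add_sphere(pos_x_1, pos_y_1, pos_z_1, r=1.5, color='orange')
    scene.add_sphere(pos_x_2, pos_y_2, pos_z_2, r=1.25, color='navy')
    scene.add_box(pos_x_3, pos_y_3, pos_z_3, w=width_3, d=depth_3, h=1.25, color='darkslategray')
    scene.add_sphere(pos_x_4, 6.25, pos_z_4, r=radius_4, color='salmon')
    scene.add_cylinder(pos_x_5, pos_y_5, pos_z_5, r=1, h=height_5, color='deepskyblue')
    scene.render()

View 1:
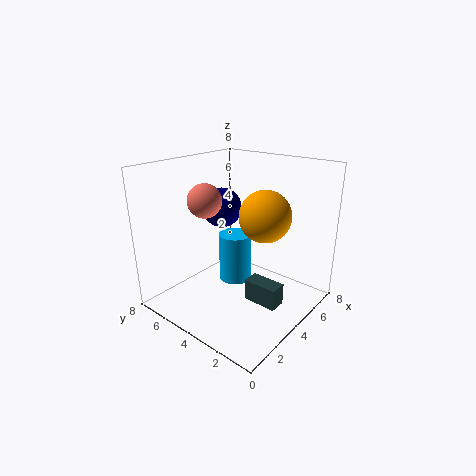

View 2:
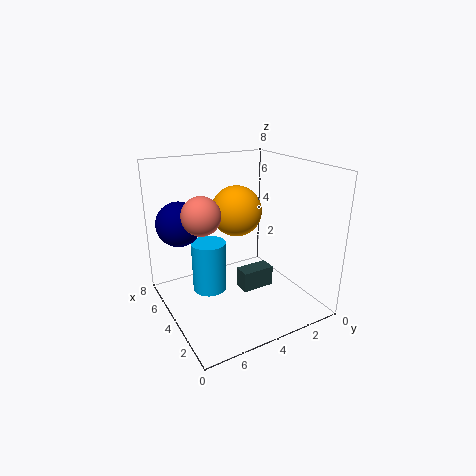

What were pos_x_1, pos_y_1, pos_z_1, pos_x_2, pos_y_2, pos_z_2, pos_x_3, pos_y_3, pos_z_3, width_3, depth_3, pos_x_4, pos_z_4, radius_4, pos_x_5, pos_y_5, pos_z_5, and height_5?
pos_x_1 = 5.5
pos_y_1 = 3.25
pos_z_1 = 5
pos_x_2 = 5.75
pos_y_2 = 6.75
pos_z_2 = 4.75
pos_x_3 = 4
pos_y_3 = 1.5
pos_z_3 = 0.25
width_3 = 1
depth_3 = 2
pos_x_4 = 3.75
pos_z_4 = 5.75
radius_4 = 1
pos_x_5 = 5.25
pos_y_5 = 5.25
pos_z_5 = 0.5
height_5 = 3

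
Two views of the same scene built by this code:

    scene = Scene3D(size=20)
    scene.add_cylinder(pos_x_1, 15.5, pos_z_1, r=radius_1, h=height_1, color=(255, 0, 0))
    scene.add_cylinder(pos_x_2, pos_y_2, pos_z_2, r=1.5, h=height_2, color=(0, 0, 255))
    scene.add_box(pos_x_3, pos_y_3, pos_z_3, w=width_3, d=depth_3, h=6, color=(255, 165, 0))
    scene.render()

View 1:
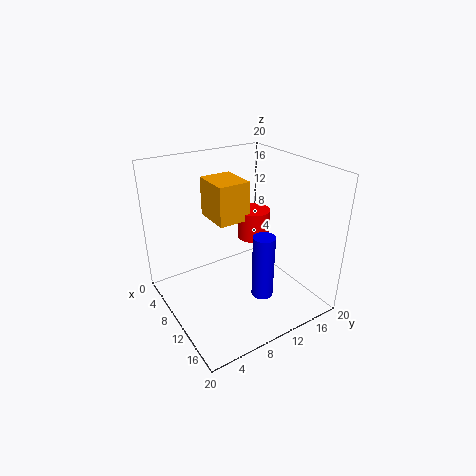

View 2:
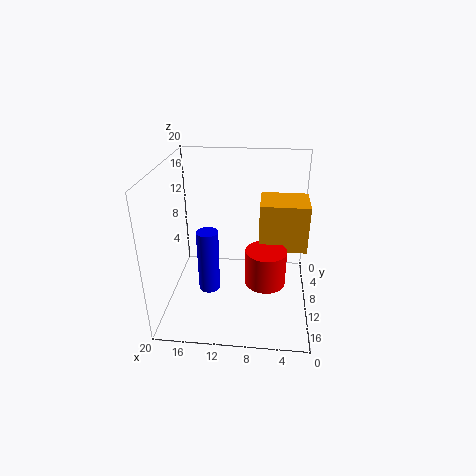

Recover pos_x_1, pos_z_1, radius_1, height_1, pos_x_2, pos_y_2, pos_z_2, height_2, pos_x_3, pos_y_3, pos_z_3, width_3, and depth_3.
pos_x_1 = 6; pos_z_1 = 7; radius_1 = 2.5; height_1 = 4.5; pos_x_2 = 14; pos_y_2 = 11.5; pos_z_2 = 2.5; height_2 = 9; pos_x_3 = 1; pos_y_3 = 9; pos_z_3 = 10.5; width_3 = 6; depth_3 = 5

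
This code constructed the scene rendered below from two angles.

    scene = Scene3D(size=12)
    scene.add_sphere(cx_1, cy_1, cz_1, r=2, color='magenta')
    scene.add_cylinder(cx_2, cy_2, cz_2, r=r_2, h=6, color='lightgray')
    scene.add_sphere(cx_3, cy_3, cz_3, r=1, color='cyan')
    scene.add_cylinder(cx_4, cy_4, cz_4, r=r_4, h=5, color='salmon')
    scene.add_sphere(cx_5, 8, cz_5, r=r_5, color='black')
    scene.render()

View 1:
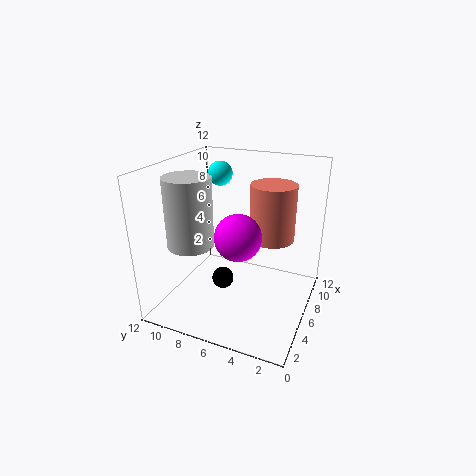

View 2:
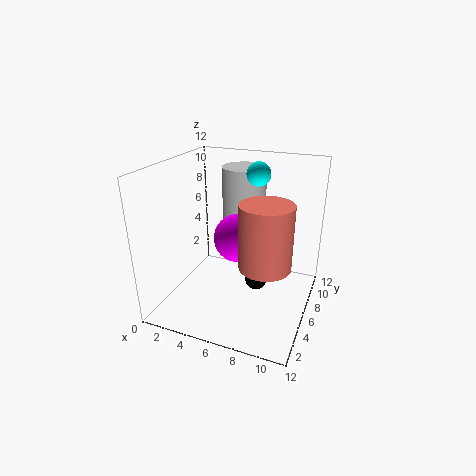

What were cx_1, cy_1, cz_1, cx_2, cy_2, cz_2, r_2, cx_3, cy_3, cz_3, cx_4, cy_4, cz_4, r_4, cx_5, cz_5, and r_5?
cx_1 = 6
cy_1 = 6
cz_1 = 6
cx_2 = 5
cy_2 = 10
cz_2 = 5
r_2 = 2
cx_3 = 7
cy_3 = 8
cz_3 = 11
cx_4 = 9
cy_4 = 4
cz_4 = 5
r_4 = 2
cx_5 = 7
cz_5 = 1
r_5 = 1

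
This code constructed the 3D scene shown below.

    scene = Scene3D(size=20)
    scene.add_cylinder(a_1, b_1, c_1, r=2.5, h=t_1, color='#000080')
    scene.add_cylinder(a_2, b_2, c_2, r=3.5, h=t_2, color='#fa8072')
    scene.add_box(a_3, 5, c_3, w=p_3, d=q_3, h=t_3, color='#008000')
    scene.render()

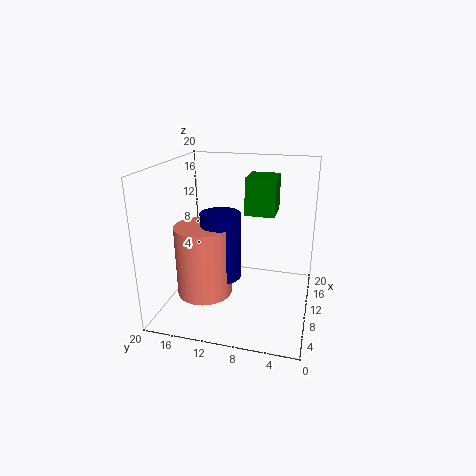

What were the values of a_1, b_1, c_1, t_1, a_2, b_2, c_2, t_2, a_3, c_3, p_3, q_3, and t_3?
a_1 = 5.5, b_1 = 11, c_1 = 6.5, t_1 = 8.5, a_2 = 4.5, b_2 = 13, c_2 = 4.5, t_2 = 9, a_3 = 9.5, c_3 = 13.5, p_3 = 4.5, q_3 = 4, t_3 = 5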